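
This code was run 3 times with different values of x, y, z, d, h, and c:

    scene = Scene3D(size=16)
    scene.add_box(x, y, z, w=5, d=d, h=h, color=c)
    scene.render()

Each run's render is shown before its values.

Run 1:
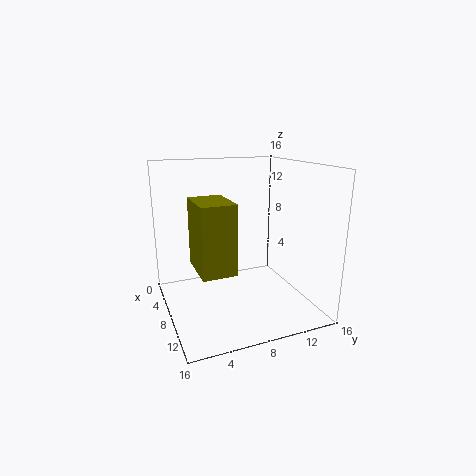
x = 8, y = 2.5, z = 6, d = 3.5, h = 7, c = 'olive'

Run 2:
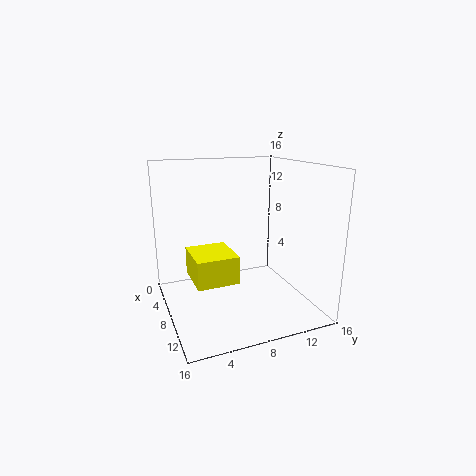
x = 6, y = 2.5, z = 4, d = 4.5, h = 3, c = 'yellow'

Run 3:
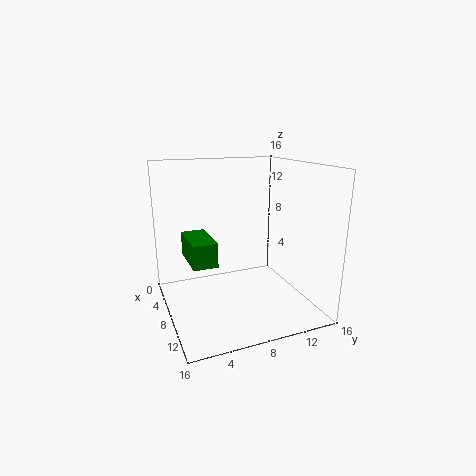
x = 6.5, y = 2, z = 6.5, d = 2.5, h = 2.5, c = 'green'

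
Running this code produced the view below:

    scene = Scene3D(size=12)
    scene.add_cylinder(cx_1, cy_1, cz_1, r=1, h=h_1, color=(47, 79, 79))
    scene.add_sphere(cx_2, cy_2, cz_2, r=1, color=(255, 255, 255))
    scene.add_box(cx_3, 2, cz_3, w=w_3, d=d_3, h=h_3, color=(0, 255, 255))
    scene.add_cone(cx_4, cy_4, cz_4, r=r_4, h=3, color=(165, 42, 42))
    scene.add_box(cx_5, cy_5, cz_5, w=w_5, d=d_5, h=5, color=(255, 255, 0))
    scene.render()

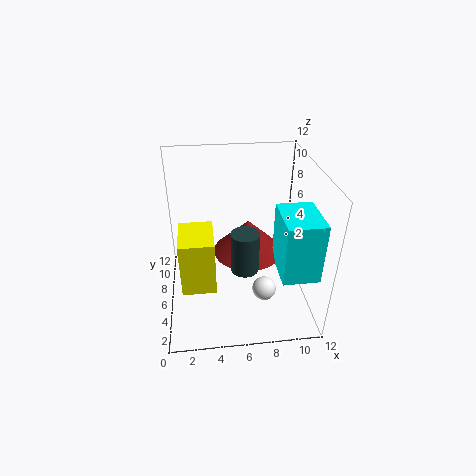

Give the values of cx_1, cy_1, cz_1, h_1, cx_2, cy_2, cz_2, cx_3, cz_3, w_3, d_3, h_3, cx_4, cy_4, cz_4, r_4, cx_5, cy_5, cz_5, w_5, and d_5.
cx_1 = 6; cy_1 = 2; cz_1 = 6; h_1 = 3; cx_2 = 8; cy_2 = 4; cz_2 = 2; cx_3 = 9; cz_3 = 4; w_3 = 3; d_3 = 4; h_3 = 5; cx_4 = 7; cy_4 = 7; cz_4 = 4; r_4 = 3; cx_5 = 1; cy_5 = 5; cz_5 = 1; w_5 = 3; d_5 = 4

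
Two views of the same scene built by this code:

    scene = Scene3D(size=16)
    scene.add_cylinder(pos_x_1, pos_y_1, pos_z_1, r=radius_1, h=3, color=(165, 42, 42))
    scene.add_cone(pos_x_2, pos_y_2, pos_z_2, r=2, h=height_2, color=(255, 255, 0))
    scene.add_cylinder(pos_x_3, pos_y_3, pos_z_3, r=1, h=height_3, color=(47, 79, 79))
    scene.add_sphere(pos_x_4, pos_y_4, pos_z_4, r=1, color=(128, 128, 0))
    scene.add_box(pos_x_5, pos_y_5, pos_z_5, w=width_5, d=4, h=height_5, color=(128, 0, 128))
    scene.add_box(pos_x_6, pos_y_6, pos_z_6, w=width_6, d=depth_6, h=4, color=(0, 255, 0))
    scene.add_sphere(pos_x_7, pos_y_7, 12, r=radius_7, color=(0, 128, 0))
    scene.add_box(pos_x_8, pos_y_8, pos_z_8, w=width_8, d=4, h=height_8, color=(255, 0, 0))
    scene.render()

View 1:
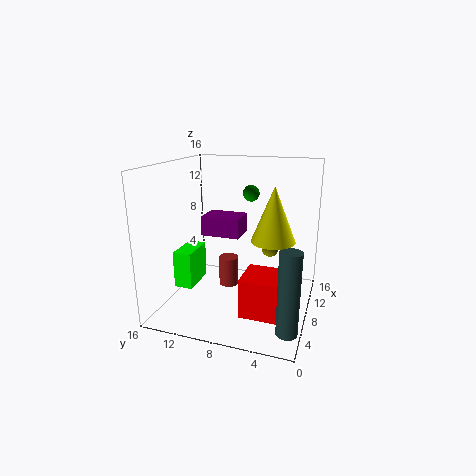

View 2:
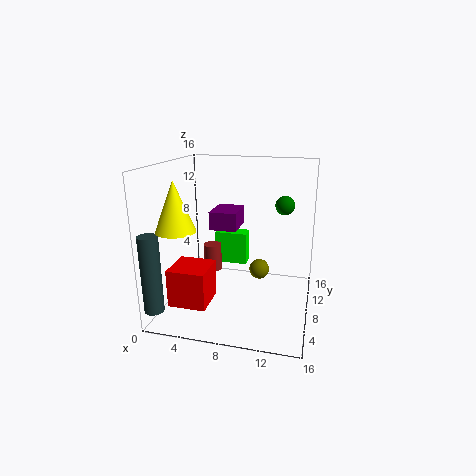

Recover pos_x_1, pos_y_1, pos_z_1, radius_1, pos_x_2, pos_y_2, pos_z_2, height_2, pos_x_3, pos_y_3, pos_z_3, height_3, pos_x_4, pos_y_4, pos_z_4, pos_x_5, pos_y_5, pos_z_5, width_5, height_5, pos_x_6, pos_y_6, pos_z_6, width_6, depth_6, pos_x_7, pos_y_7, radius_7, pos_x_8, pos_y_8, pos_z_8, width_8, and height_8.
pos_x_1 = 5; pos_y_1 = 8; pos_z_1 = 4; radius_1 = 1; pos_x_2 = 3; pos_y_2 = 3; pos_z_2 = 10; height_2 = 5; pos_x_3 = 1; pos_y_3 = 1; pos_z_3 = 2; height_3 = 8; pos_x_4 = 11; pos_y_4 = 5; pos_z_4 = 6; pos_x_5 = 5; pos_y_5 = 7; pos_z_5 = 9; width_5 = 3; height_5 = 2; pos_x_6 = 4; pos_y_6 = 12; pos_z_6 = 3; width_6 = 4; depth_6 = 2; pos_x_7 = 13; pos_y_7 = 8; radius_7 = 1; pos_x_8 = 2; pos_y_8 = 2; pos_z_8 = 2; width_8 = 4; height_8 = 4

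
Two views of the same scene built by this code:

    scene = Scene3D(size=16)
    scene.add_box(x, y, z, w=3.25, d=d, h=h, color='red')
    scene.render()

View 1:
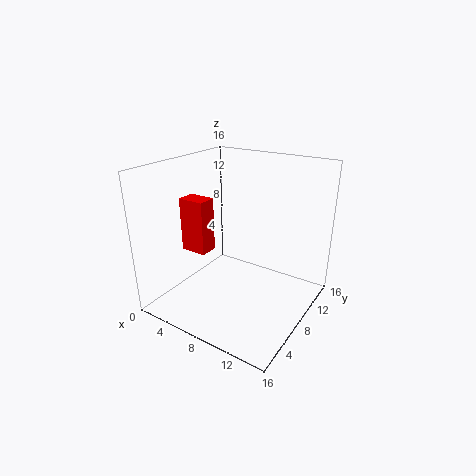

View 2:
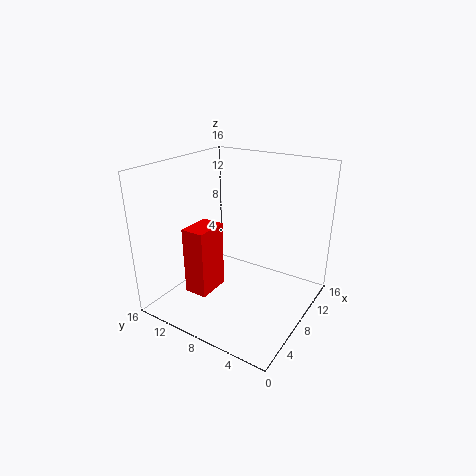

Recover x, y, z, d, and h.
x = 0.5; y = 7; z = 5; d = 2.25; h = 6.5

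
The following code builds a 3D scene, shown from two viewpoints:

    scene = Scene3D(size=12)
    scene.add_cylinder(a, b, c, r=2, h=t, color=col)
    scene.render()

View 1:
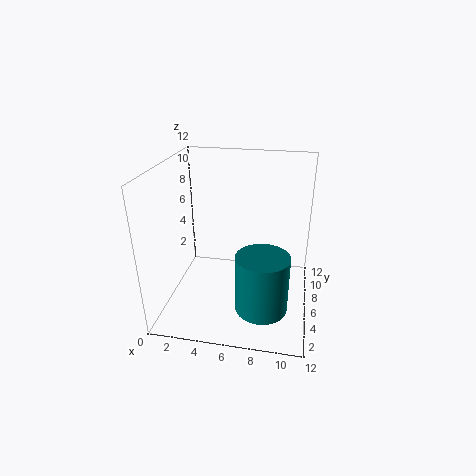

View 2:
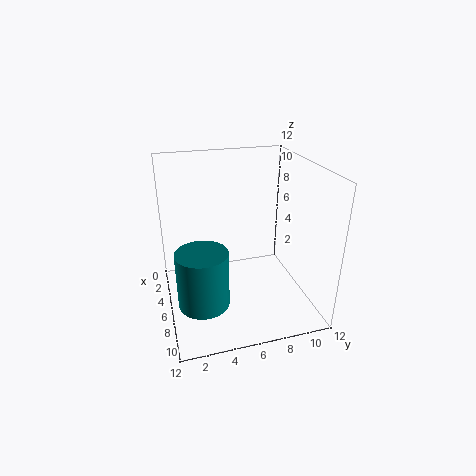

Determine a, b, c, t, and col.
a = 8.5; b = 2.5; c = 2; t = 4.5; col = 'teal'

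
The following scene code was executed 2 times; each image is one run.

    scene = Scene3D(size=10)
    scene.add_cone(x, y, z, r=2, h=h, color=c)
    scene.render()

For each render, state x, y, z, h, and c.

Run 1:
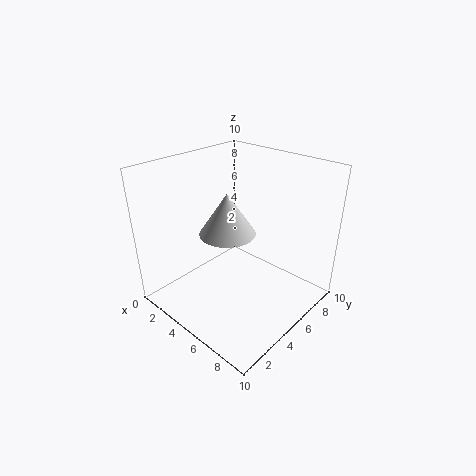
x = 4; y = 5; z = 5; h = 3; c = 'lightgray'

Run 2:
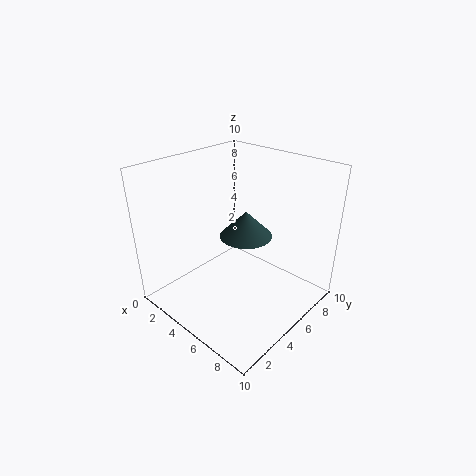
x = 4; y = 7; z = 4; h = 2; c = 'darkslategray'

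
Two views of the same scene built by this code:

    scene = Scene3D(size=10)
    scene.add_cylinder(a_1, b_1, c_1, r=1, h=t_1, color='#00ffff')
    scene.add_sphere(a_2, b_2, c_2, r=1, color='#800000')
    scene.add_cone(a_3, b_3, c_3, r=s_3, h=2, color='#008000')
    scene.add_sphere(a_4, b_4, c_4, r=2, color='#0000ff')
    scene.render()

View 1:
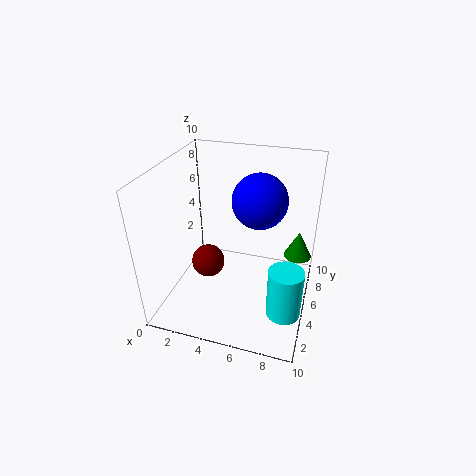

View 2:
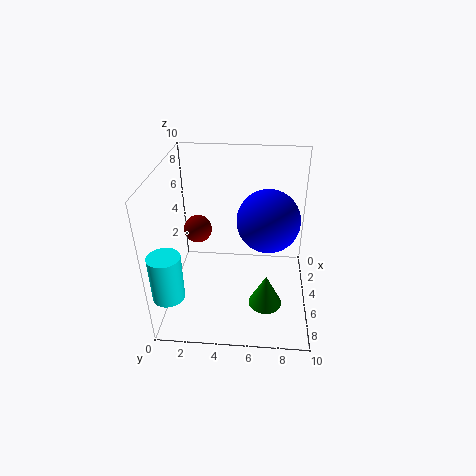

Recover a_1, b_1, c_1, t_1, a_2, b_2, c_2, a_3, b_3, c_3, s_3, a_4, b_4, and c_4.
a_1 = 9
b_1 = 1
c_1 = 3
t_1 = 3
a_2 = 4
b_2 = 2
c_2 = 5
a_3 = 9
b_3 = 7
c_3 = 3
s_3 = 1
a_4 = 6
b_4 = 7
c_4 = 7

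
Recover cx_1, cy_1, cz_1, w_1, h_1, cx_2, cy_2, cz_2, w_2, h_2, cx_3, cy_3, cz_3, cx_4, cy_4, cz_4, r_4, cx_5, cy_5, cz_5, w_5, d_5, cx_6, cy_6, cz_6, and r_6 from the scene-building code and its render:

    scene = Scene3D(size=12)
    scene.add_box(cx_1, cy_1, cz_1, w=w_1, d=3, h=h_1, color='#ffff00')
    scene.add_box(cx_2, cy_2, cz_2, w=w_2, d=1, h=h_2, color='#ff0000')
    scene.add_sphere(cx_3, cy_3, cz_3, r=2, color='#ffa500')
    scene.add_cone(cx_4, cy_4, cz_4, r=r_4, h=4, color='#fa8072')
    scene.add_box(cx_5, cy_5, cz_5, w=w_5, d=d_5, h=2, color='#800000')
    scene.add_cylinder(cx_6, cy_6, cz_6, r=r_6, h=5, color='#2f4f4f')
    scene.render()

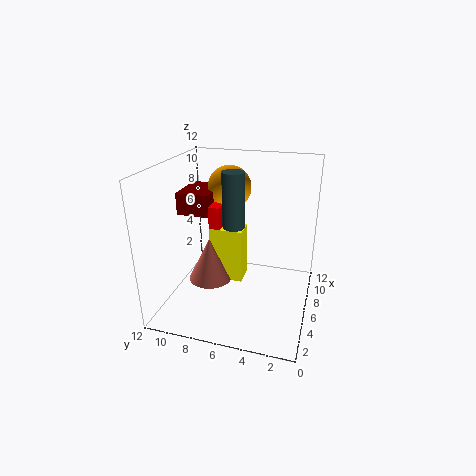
cx_1 = 7
cy_1 = 6
cz_1 = 1
w_1 = 2
h_1 = 5
cx_2 = 7
cy_2 = 8
cz_2 = 6
w_2 = 4
h_2 = 2
cx_3 = 10
cy_3 = 8
cz_3 = 9
cx_4 = 7
cy_4 = 9
cz_4 = 1
r_4 = 2
cx_5 = 7
cy_5 = 9
cz_5 = 7
w_5 = 4
d_5 = 3
cx_6 = 8
cy_6 = 7
cz_6 = 6
r_6 = 1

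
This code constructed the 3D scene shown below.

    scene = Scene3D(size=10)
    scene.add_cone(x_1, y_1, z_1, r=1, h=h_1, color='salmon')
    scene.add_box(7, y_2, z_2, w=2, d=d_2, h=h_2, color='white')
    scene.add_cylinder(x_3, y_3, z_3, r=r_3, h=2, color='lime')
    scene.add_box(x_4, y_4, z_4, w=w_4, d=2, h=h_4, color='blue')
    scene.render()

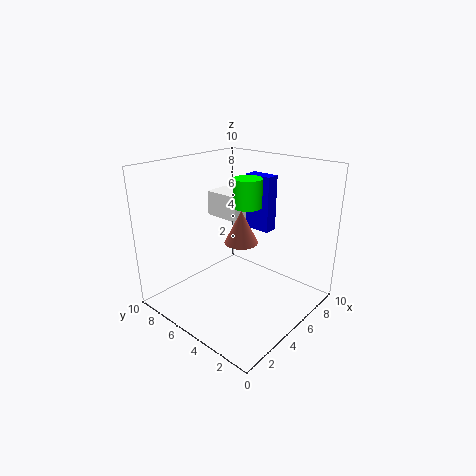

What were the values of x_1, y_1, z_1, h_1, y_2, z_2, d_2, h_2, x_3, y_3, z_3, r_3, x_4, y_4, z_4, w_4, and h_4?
x_1 = 3, y_1 = 3, z_1 = 6, h_1 = 2, y_2 = 7, z_2 = 5, d_2 = 3, h_2 = 2, x_3 = 6, y_3 = 5, z_3 = 7, r_3 = 1, x_4 = 7, y_4 = 4, z_4 = 5, w_4 = 1, h_4 = 4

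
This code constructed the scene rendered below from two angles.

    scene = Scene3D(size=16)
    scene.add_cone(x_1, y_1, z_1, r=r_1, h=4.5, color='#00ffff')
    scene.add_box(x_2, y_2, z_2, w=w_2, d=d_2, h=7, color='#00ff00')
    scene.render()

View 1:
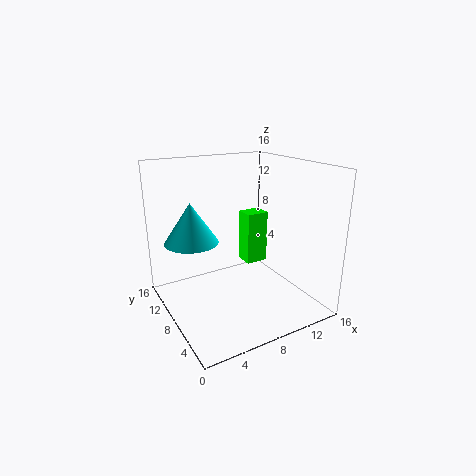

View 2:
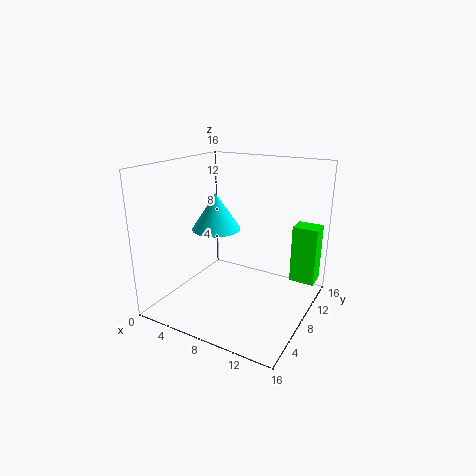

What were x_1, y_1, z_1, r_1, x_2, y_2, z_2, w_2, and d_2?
x_1 = 3.5; y_1 = 10.5; z_1 = 7.5; r_1 = 3; x_2 = 12.5; y_2 = 13; z_2 = 1.5; w_2 = 3; d_2 = 2.5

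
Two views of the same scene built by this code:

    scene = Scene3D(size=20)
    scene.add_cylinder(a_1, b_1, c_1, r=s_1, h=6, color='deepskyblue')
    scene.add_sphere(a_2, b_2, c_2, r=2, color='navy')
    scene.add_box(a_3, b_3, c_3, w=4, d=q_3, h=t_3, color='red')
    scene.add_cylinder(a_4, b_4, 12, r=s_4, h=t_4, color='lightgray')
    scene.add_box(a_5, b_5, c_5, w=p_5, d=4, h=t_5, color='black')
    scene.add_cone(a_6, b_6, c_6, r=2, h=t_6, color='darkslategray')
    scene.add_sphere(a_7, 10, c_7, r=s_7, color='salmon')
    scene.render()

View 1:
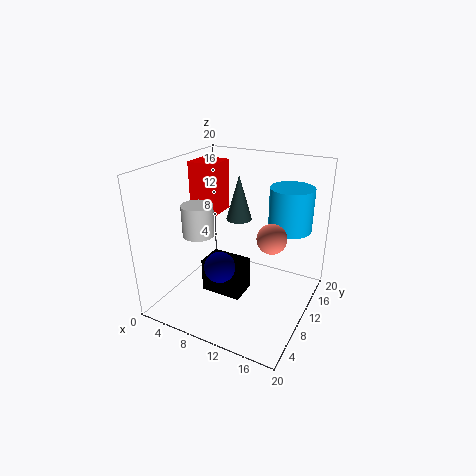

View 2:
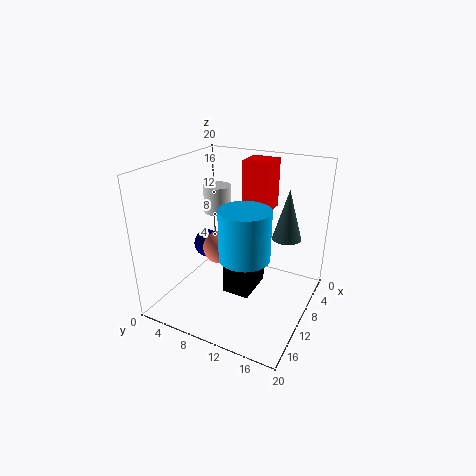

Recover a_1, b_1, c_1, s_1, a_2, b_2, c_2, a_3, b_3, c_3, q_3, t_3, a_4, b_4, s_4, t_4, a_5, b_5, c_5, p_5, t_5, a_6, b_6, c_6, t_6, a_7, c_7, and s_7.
a_1 = 16, b_1 = 14, c_1 = 11, s_1 = 3, a_2 = 10, b_2 = 5, c_2 = 8, a_3 = 3, b_3 = 9, c_3 = 13, q_3 = 4, t_3 = 7, a_4 = 7, b_4 = 5, s_4 = 2, t_4 = 4, a_5 = 5, b_5 = 8, c_5 = 1, p_5 = 6, t_5 = 5, a_6 = 7, b_6 = 16, c_6 = 10, t_6 = 7, a_7 = 15, c_7 = 11, s_7 = 2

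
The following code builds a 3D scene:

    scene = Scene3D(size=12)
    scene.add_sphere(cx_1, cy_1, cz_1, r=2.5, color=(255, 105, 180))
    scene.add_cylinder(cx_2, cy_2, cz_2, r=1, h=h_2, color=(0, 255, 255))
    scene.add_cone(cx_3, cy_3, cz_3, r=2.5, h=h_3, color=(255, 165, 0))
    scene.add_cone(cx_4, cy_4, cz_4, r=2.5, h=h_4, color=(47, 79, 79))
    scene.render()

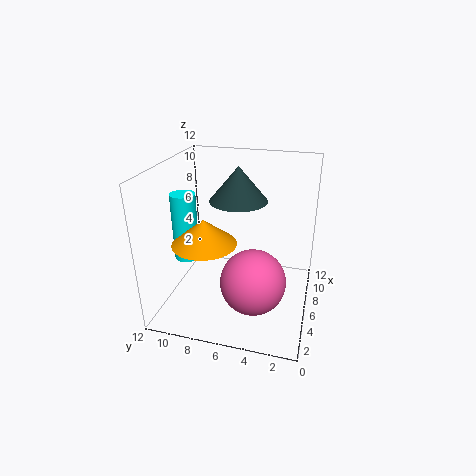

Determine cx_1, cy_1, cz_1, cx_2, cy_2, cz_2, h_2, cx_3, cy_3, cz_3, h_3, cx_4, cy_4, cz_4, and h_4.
cx_1 = 3; cy_1 = 4; cz_1 = 4; cx_2 = 4.5; cy_2 = 10; cz_2 = 4.5; h_2 = 5.5; cx_3 = 3.5; cy_3 = 8; cz_3 = 6.5; h_3 = 2; cx_4 = 8; cy_4 = 6.5; cz_4 = 8.5; h_4 = 3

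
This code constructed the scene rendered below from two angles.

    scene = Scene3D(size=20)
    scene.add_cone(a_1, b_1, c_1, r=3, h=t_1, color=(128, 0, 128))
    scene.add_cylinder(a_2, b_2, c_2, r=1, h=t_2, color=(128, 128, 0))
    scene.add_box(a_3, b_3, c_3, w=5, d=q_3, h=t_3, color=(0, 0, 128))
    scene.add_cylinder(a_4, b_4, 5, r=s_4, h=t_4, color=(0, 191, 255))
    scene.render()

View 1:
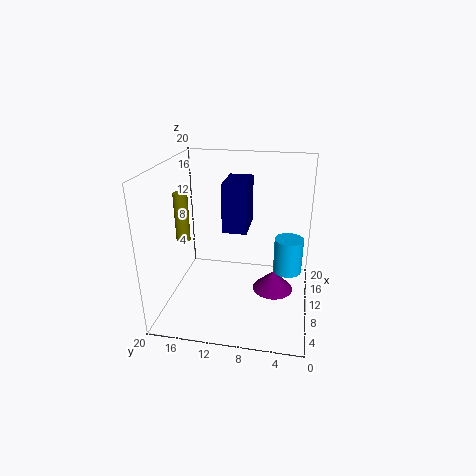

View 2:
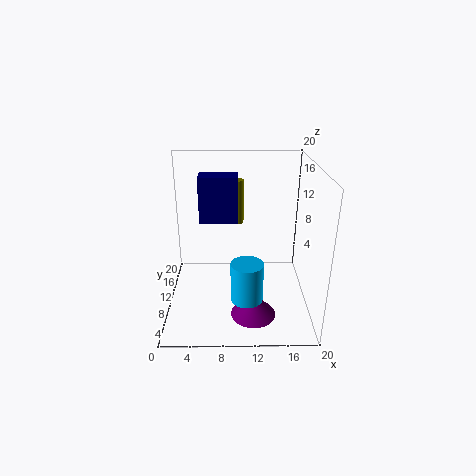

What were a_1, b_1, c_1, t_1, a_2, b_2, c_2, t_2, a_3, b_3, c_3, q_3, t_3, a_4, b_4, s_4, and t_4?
a_1 = 12, b_1 = 5, c_1 = 1, t_1 = 3, a_2 = 10, b_2 = 18, c_2 = 9, t_2 = 7, a_3 = 5, b_3 = 8, c_3 = 13, q_3 = 3, t_3 = 6, a_4 = 11, b_4 = 3, s_4 = 2, t_4 = 5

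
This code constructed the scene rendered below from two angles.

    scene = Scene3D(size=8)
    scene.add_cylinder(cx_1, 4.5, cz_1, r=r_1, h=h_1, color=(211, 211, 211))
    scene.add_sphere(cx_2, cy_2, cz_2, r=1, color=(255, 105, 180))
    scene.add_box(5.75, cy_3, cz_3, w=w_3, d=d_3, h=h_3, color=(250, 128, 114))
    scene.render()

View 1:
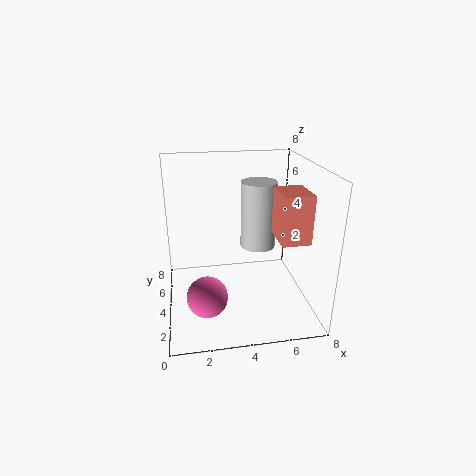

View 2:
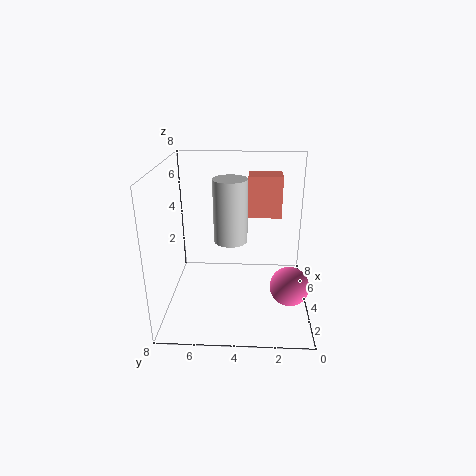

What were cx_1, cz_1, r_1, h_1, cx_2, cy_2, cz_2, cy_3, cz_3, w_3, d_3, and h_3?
cx_1 = 5.25, cz_1 = 3.25, r_1 = 1, h_1 = 3.75, cx_2 = 2, cy_2 = 1.25, cz_2 = 2.25, cy_3 = 1.5, cz_3 = 4.5, w_3 = 1.5, d_3 = 2, h_3 = 2.5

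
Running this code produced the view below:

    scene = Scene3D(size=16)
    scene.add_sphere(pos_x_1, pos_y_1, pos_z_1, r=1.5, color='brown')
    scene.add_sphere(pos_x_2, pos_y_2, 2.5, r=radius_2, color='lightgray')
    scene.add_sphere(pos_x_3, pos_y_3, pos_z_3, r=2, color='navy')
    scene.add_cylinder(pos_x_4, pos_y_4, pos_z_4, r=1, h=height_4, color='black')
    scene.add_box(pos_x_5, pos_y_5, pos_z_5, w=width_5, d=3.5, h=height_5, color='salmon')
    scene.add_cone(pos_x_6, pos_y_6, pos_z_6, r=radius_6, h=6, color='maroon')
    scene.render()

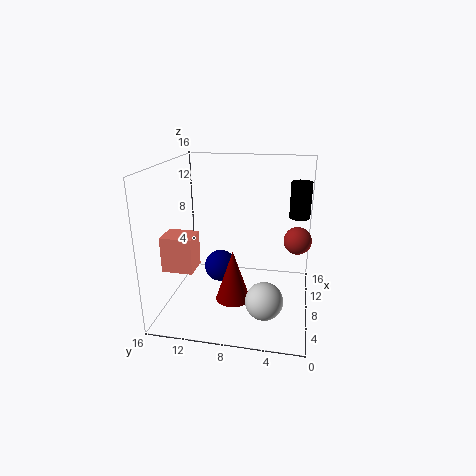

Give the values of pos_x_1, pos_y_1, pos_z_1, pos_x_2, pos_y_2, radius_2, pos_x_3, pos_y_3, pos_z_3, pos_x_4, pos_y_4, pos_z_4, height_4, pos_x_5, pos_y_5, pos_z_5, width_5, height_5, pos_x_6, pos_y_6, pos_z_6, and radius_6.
pos_x_1 = 8.5, pos_y_1 = 1.5, pos_z_1 = 8, pos_x_2 = 4.5, pos_y_2 = 4.5, radius_2 = 2, pos_x_3 = 11.5, pos_y_3 = 11, pos_z_3 = 2.5, pos_x_4 = 6, pos_y_4 = 1.5, pos_z_4 = 11.5, height_4 = 3.5, pos_x_5 = 5, pos_y_5 = 12.5, pos_z_5 = 4.5, width_5 = 3, height_5 = 4, pos_x_6 = 7.5, pos_y_6 = 8.5, pos_z_6 = 0.5, radius_6 = 2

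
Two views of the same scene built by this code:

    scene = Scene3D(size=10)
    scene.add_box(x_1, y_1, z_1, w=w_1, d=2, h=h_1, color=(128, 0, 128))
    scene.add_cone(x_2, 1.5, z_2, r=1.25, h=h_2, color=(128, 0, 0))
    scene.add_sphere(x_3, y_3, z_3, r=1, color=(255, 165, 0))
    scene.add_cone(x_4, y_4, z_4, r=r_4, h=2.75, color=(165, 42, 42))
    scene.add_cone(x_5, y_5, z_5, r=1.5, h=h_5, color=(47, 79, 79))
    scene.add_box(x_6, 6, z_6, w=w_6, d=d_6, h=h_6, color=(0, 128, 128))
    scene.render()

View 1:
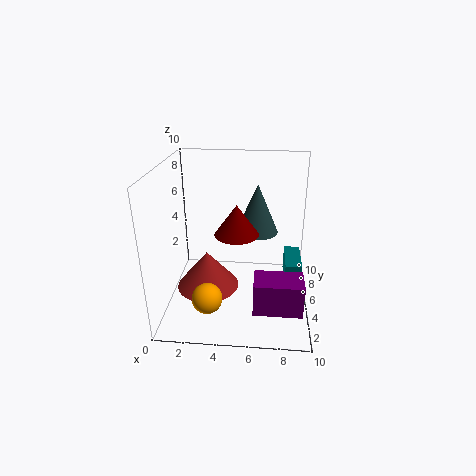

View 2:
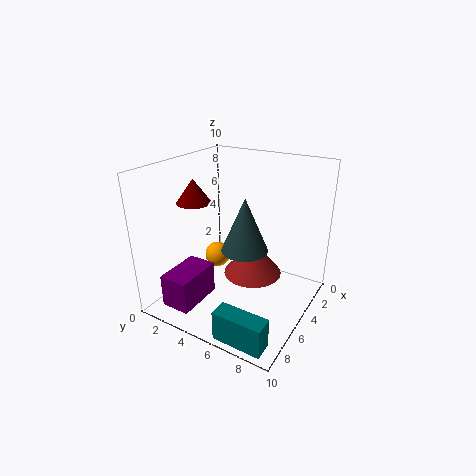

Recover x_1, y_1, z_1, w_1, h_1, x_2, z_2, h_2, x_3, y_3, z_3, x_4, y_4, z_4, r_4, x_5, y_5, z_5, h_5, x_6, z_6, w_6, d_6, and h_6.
x_1 = 6.25, y_1 = 1.75, z_1 = 1, w_1 = 3.25, h_1 = 2.25, x_2 = 5.25, z_2 = 7, h_2 = 1.75, x_3 = 3.25, y_3 = 2, z_3 = 2, x_4 = 2.75, y_4 = 5, z_4 = 1, r_4 = 2.25, x_5 = 6.25, y_5 = 6.25, z_5 = 5, h_5 = 3.5, x_6 = 8.5, z_6 = 0.25, w_6 = 1.25, d_6 = 3.25, h_6 = 2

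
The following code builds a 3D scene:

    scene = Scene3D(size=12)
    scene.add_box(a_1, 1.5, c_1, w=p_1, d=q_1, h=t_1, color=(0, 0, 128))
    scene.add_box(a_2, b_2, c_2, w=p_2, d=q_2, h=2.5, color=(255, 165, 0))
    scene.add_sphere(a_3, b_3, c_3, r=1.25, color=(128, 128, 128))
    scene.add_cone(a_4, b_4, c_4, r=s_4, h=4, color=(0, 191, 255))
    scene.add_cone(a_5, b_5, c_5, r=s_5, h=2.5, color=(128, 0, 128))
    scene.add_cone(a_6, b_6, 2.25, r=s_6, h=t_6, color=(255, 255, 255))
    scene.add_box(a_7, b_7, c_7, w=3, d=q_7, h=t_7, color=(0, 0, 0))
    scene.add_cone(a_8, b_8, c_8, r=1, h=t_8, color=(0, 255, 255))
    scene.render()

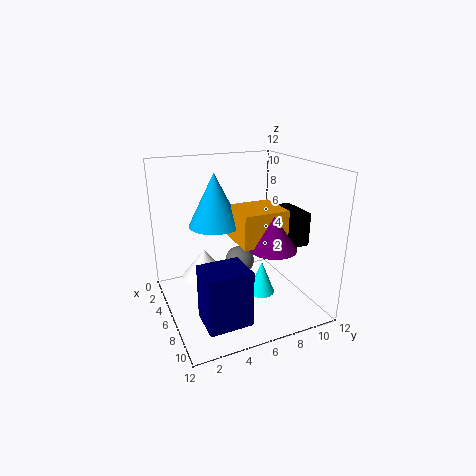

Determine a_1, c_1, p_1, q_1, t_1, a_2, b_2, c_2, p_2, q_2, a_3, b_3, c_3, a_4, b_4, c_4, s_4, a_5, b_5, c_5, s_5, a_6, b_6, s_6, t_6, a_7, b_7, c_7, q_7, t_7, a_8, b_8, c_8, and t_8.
a_1 = 8.75; c_1 = 1.5; p_1 = 2.75; q_1 = 3.25; t_1 = 4.25; a_2 = 6.75; b_2 = 4.75; c_2 = 6.75; p_2 = 3.25; q_2 = 3.5; a_3 = 5.25; b_3 = 6.5; c_3 = 3.5; a_4 = 6.75; b_4 = 3.75; c_4 = 7.75; s_4 = 2; a_5 = 10; b_5 = 7; c_5 = 6.5; s_5 = 1.75; a_6 = 4.5; b_6 = 3.5; s_6 = 2; t_6 = 2.5; a_7 = 7.5; b_7 = 8.25; c_7 = 6.5; q_7 = 1.5; t_7 = 2.5; a_8 = 9.75; b_8 = 6.25; c_8 = 3; t_8 = 2.5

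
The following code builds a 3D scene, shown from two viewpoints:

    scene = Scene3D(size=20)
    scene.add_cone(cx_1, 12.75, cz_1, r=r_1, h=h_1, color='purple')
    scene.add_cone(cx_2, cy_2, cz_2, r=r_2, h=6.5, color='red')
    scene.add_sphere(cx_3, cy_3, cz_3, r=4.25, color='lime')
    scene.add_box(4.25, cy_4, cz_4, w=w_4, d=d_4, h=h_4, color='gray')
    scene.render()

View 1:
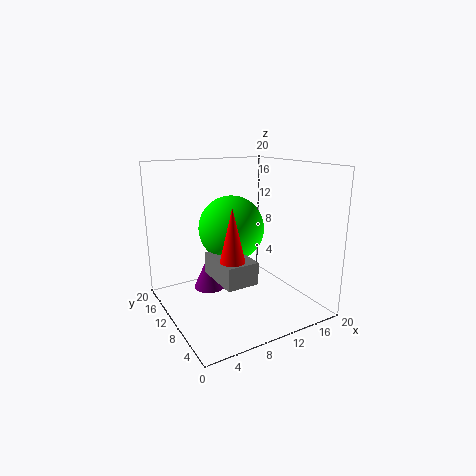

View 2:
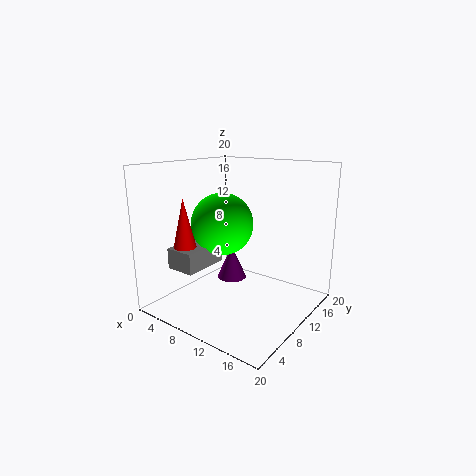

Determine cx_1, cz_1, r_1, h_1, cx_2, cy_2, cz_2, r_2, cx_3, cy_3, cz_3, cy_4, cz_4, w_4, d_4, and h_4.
cx_1 = 6.75
cz_1 = 2.25
r_1 = 2.25
h_1 = 5
cx_2 = 5.75
cy_2 = 4
cz_2 = 9.5
r_2 = 1.5
cx_3 = 8.25
cy_3 = 8.75
cz_3 = 12
cy_4 = 2.25
cz_4 = 6.75
w_4 = 4
d_4 = 6.25
h_4 = 2.75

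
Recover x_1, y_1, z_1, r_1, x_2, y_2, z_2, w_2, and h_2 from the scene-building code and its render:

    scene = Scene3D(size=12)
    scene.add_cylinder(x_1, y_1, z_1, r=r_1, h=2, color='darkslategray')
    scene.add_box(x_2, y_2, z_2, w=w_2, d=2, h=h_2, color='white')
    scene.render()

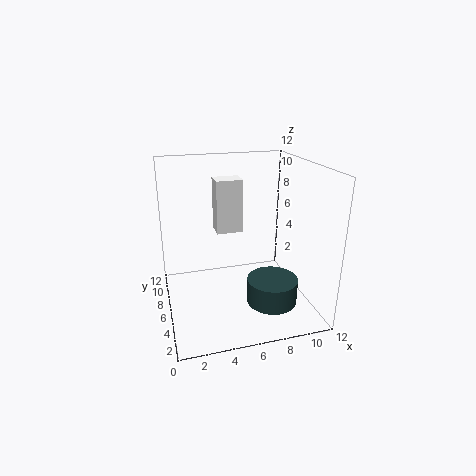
x_1 = 8
y_1 = 3
z_1 = 1.5
r_1 = 2
x_2 = 5
y_2 = 9.5
z_2 = 5
w_2 = 2.5
h_2 = 5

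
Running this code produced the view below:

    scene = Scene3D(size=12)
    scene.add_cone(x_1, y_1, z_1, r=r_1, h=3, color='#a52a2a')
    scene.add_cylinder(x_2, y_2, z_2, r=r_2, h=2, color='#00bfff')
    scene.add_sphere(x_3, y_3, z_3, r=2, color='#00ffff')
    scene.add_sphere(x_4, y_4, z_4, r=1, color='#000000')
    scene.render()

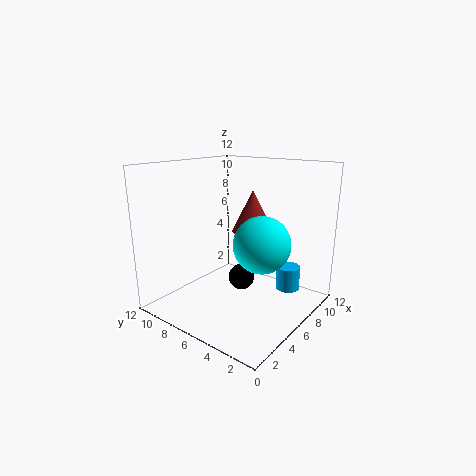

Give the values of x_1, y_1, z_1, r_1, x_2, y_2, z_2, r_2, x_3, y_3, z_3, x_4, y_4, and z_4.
x_1 = 4.5, y_1 = 3.5, z_1 = 7.5, r_1 = 1.5, x_2 = 8.5, y_2 = 2.5, z_2 = 1.5, r_2 = 1, x_3 = 3.5, y_3 = 2, z_3 = 7, x_4 = 4.5, y_4 = 4.5, z_4 = 3.5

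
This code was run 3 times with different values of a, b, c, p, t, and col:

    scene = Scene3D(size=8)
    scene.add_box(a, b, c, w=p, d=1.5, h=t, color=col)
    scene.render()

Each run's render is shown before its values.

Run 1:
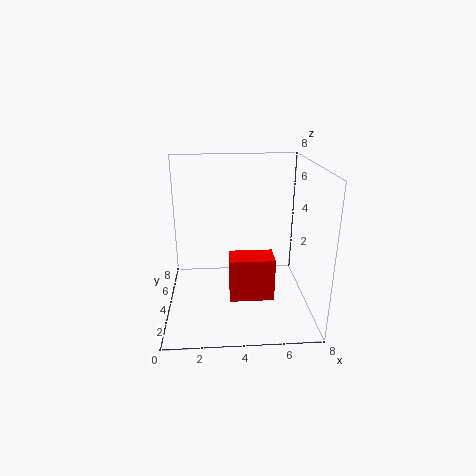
a = 3.5; b = 3; c = 0.5; p = 2.5; t = 2.5; col = 'red'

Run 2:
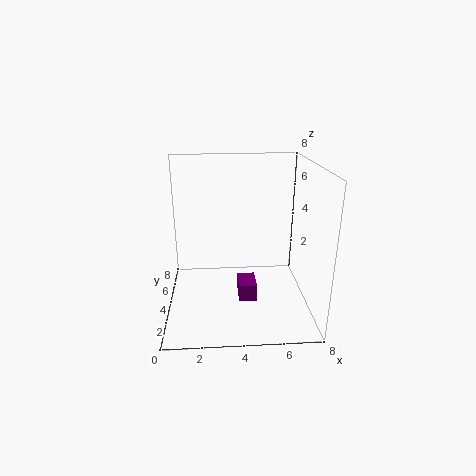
a = 4; b = 3; c = 0.5; p = 1; t = 1; col = 'purple'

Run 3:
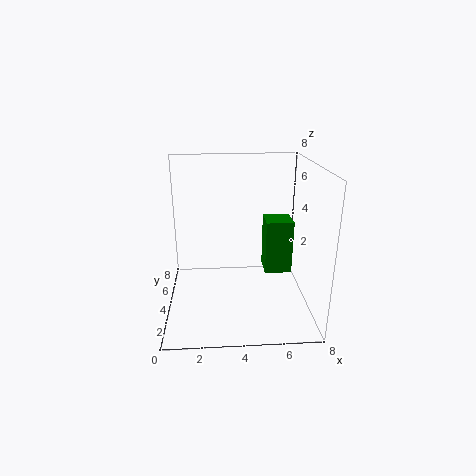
a = 5.5; b = 3.5; c = 2; p = 1.5; t = 3; col = 'green'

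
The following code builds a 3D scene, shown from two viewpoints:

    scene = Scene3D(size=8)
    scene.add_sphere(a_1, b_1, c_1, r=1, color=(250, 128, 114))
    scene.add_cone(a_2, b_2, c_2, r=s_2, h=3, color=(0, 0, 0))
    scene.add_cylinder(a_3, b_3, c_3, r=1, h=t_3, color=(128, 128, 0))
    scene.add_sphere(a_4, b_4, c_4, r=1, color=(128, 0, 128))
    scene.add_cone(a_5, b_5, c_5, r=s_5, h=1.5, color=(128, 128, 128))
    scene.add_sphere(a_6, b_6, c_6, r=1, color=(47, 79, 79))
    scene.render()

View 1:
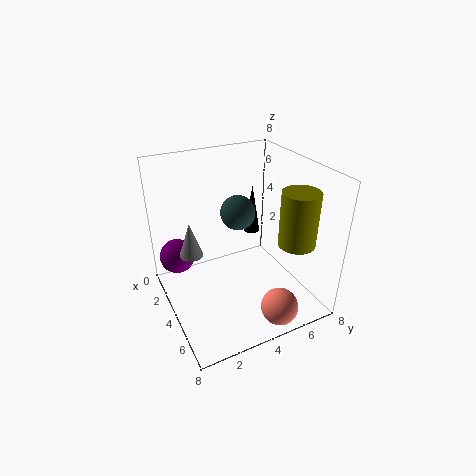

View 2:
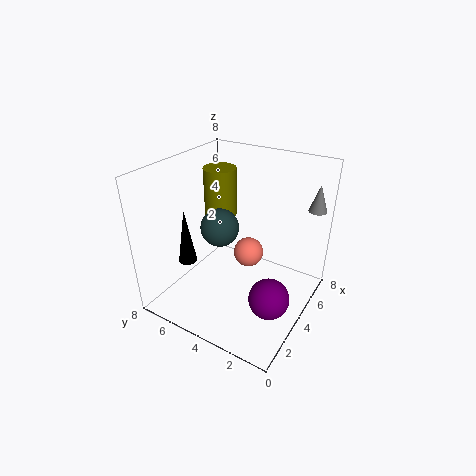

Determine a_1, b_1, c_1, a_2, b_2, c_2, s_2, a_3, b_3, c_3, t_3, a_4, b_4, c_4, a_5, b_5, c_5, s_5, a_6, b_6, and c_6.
a_1 = 7
b_1 = 5
c_1 = 1
a_2 = 2
b_2 = 6
c_2 = 3
s_2 = 0.5
a_3 = 6
b_3 = 6.5
c_3 = 4
t_3 = 3
a_4 = 2
b_4 = 1
c_4 = 2.5
a_5 = 6.5
b_5 = 0.5
c_5 = 5.5
s_5 = 0.5
a_6 = 3
b_6 = 4.5
c_6 = 5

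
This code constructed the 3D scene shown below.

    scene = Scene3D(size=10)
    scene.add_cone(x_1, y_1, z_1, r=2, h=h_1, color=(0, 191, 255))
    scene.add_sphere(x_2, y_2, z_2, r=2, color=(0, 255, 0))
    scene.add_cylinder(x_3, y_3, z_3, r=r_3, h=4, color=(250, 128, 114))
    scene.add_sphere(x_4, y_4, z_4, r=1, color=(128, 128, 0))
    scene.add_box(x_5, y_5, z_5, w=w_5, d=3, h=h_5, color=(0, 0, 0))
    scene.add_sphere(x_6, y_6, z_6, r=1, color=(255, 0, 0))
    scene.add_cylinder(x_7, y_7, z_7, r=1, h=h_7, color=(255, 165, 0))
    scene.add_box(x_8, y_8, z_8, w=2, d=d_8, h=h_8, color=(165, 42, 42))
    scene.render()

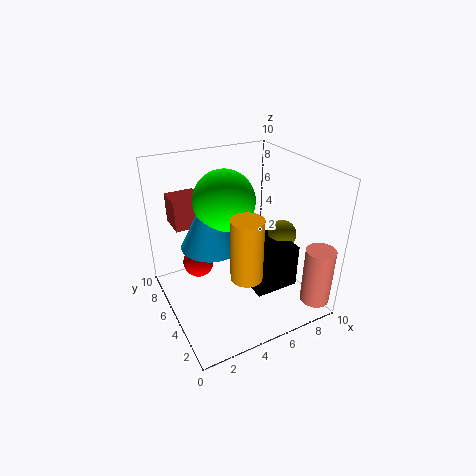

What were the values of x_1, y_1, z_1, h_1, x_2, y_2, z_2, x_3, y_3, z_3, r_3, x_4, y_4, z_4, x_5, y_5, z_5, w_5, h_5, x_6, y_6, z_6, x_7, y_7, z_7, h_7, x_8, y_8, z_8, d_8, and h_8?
x_1 = 3
y_1 = 5
z_1 = 5
h_1 = 4
x_2 = 4
y_2 = 5
z_2 = 8
x_3 = 9
y_3 = 1
z_3 = 1
r_3 = 1
x_4 = 8
y_4 = 4
z_4 = 5
x_5 = 5
y_5 = 2
z_5 = 2
w_5 = 3
h_5 = 3
x_6 = 2
y_6 = 5
z_6 = 4
x_7 = 4
y_7 = 2
z_7 = 4
h_7 = 4
x_8 = 1
y_8 = 6
z_8 = 6
d_8 = 2
h_8 = 2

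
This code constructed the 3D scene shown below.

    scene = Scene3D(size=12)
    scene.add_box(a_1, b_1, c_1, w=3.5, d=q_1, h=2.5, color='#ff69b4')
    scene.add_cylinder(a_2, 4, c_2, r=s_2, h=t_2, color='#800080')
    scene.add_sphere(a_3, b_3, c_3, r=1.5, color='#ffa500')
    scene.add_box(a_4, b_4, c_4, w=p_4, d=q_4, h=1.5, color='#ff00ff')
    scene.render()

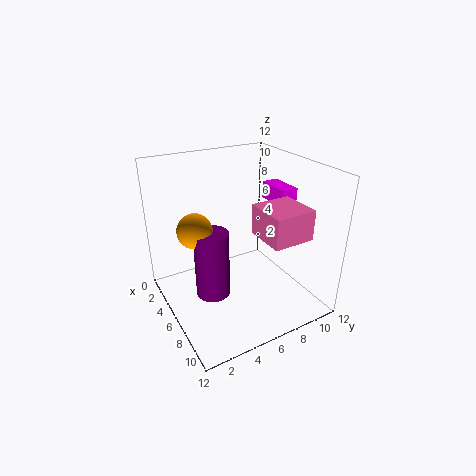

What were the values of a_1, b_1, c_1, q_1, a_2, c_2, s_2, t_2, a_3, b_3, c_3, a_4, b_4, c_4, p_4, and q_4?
a_1 = 6.5
b_1 = 7
c_1 = 6.5
q_1 = 3.5
a_2 = 5
c_2 = 0.5
s_2 = 1.5
t_2 = 6
a_3 = 4
b_3 = 3
c_3 = 6.5
a_4 = 3.5
b_4 = 10
c_4 = 8
p_4 = 3
q_4 = 1.5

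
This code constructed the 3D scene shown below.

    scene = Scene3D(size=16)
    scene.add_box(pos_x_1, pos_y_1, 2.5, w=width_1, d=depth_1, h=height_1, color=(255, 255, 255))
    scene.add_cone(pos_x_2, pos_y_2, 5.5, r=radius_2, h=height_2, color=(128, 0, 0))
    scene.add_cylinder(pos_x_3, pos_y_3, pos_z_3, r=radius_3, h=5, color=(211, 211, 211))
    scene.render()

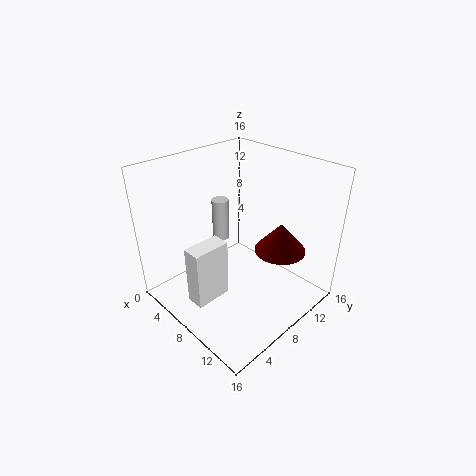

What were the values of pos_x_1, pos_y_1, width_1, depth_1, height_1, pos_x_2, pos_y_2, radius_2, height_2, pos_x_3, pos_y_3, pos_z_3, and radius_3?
pos_x_1 = 7
pos_y_1 = 1.5
width_1 = 2
depth_1 = 4
height_1 = 6.5
pos_x_2 = 10.5
pos_y_2 = 12.5
radius_2 = 3
height_2 = 3.5
pos_x_3 = 4
pos_y_3 = 9
pos_z_3 = 6
radius_3 = 1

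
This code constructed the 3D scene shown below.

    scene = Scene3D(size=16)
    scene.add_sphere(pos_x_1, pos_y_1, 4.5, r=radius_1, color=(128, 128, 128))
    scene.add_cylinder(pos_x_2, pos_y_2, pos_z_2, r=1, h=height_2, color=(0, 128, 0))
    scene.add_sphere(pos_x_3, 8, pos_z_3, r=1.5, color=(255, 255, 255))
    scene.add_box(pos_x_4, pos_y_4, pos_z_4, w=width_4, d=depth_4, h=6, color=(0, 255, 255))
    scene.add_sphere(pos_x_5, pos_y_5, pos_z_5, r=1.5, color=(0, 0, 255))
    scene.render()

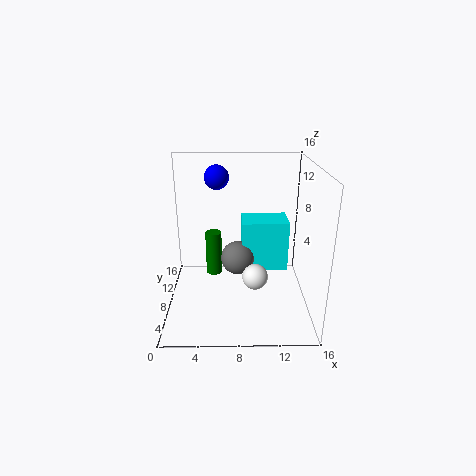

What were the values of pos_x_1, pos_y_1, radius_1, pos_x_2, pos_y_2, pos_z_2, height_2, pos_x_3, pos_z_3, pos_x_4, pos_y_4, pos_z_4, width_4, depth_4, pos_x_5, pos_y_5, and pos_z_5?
pos_x_1 = 8, pos_y_1 = 10, radius_1 = 2, pos_x_2 = 5, pos_y_2 = 12, pos_z_2 = 1.5, height_2 = 5.5, pos_x_3 = 10, pos_z_3 = 3, pos_x_4 = 8.5, pos_y_4 = 9.5, pos_z_4 = 3, width_4 = 5.5, depth_4 = 4, pos_x_5 = 5.5, pos_y_5 = 13.5, pos_z_5 = 13.5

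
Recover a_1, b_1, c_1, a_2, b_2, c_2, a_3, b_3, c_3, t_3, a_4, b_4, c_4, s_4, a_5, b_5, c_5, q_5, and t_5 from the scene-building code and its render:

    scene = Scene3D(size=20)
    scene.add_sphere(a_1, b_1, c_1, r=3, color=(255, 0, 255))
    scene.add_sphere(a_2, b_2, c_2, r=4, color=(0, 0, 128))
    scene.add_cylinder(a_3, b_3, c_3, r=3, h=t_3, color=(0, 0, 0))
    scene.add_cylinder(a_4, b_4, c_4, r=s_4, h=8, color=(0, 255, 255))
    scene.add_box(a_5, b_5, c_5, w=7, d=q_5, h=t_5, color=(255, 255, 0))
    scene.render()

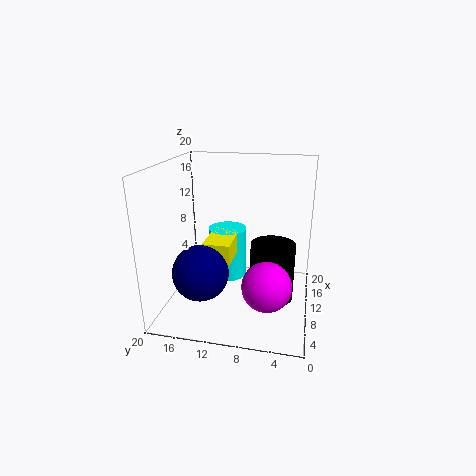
a_1 = 3, b_1 = 5, c_1 = 7, a_2 = 8, b_2 = 15, c_2 = 5, a_3 = 9, b_3 = 5, c_3 = 2, t_3 = 8, a_4 = 16, b_4 = 13, c_4 = 1, s_4 = 3, a_5 = 9, b_5 = 11, c_5 = 6, q_5 = 4, t_5 = 3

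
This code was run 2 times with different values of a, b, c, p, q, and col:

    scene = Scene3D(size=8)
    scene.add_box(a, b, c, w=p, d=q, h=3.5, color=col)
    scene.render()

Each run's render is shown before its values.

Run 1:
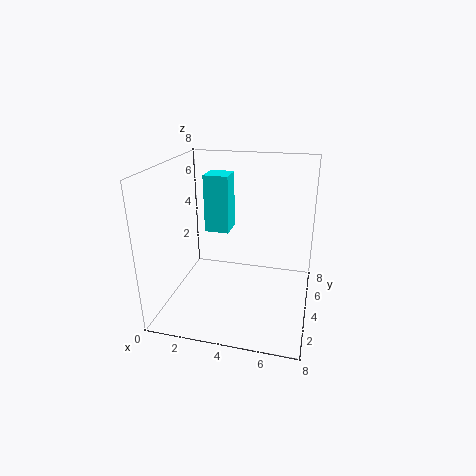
a = 1.5; b = 5.5; c = 3.5; p = 1.5; q = 1.5; col = 'cyan'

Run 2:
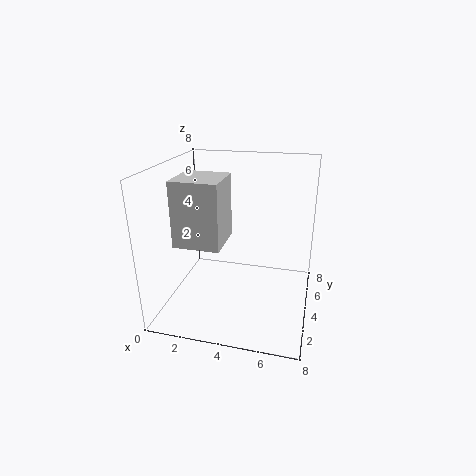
a = 1; b = 2; c = 4; p = 2.5; q = 2.5; col = 'lightgray'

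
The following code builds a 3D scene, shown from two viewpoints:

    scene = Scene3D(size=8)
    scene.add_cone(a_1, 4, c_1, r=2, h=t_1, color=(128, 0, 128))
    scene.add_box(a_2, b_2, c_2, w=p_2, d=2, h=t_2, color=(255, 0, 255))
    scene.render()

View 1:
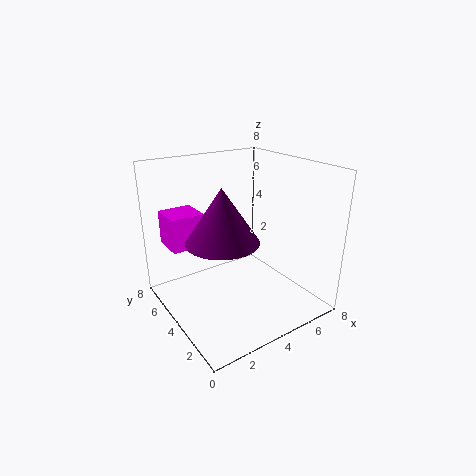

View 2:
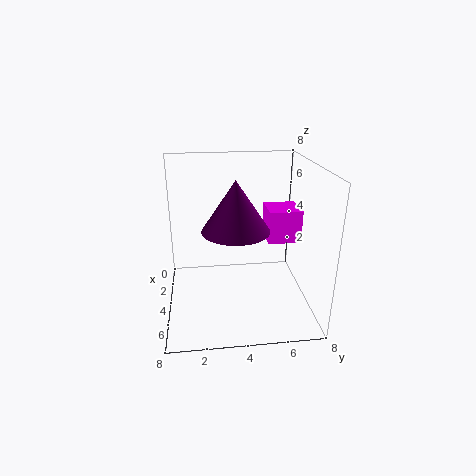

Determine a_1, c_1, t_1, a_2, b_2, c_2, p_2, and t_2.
a_1 = 3, c_1 = 4, t_1 = 3, a_2 = 1, b_2 = 6, c_2 = 3, p_2 = 2, t_2 = 2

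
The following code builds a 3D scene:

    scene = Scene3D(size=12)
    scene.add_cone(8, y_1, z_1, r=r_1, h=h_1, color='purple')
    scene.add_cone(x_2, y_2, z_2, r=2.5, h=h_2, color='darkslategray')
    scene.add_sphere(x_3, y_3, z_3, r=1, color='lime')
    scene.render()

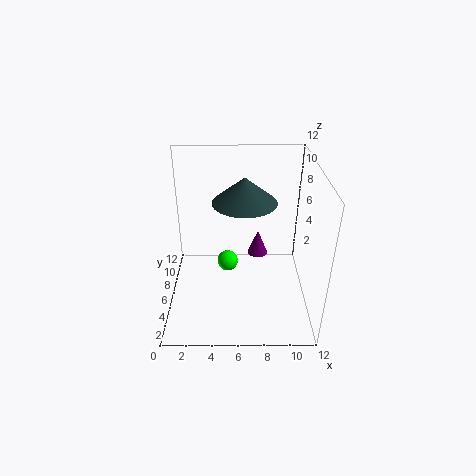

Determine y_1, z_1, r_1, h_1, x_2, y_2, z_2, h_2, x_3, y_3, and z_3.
y_1 = 10.5; z_1 = 1.5; r_1 = 1; h_1 = 2.5; x_2 = 6.5; y_2 = 5.5; z_2 = 9.5; h_2 = 2; x_3 = 5; y_3 = 9; z_3 = 1.5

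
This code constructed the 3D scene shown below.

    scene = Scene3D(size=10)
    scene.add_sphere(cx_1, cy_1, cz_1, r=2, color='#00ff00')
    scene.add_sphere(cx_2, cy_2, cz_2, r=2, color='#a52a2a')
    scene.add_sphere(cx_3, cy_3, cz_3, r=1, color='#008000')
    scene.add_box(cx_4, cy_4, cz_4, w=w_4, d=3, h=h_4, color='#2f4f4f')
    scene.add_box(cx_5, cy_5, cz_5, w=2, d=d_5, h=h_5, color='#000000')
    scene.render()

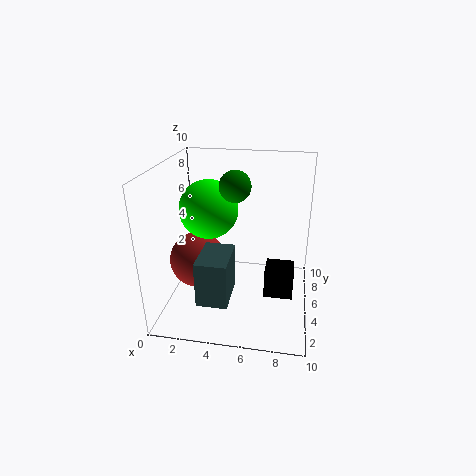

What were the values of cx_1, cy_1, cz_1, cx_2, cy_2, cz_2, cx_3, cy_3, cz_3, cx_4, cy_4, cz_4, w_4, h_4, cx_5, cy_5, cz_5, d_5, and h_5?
cx_1 = 3, cy_1 = 5, cz_1 = 7, cx_2 = 2, cy_2 = 5, cz_2 = 3, cx_3 = 5, cy_3 = 4, cz_3 = 9, cx_4 = 3, cy_4 = 1, cz_4 = 2, w_4 = 2, h_4 = 3, cx_5 = 7, cy_5 = 4, cz_5 = 1, d_5 = 2, h_5 = 2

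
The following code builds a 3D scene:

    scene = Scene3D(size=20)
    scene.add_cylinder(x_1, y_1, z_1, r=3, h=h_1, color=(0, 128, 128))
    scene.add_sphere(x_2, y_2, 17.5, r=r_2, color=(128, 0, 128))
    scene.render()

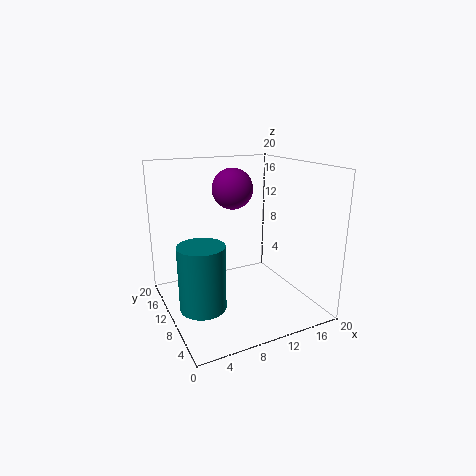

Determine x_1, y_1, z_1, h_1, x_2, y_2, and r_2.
x_1 = 3.5, y_1 = 7, z_1 = 2.5, h_1 = 8.5, x_2 = 8, y_2 = 7.5, r_2 = 2.5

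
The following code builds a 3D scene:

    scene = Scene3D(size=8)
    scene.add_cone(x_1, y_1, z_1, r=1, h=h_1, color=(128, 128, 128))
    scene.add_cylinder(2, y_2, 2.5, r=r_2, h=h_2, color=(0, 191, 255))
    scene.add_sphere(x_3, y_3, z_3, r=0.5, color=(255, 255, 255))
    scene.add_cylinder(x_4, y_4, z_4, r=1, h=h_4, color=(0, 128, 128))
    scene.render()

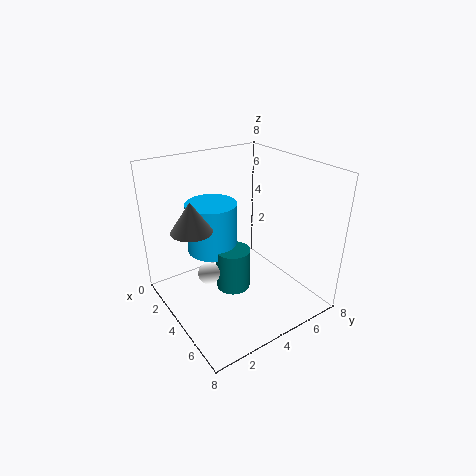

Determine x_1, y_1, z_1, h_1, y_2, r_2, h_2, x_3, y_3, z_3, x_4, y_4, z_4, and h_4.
x_1 = 4.5; y_1 = 1; z_1 = 5.5; h_1 = 1.5; y_2 = 3.5; r_2 = 1.5; h_2 = 3; x_3 = 6; y_3 = 1; z_3 = 4; x_4 = 3.5; y_4 = 4; z_4 = 0.5; h_4 = 2.5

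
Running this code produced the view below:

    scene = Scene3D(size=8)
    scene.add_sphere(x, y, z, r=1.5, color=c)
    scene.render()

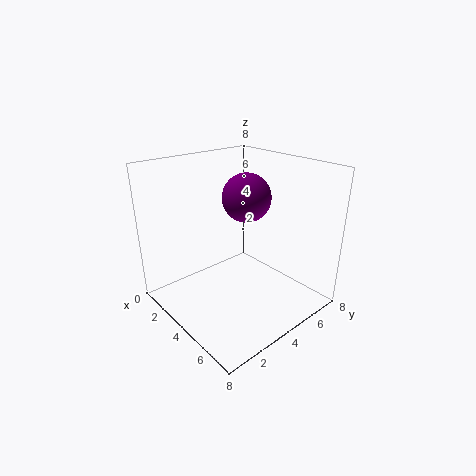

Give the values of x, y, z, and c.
x = 2.5
y = 6
z = 5.5
c = 'purple'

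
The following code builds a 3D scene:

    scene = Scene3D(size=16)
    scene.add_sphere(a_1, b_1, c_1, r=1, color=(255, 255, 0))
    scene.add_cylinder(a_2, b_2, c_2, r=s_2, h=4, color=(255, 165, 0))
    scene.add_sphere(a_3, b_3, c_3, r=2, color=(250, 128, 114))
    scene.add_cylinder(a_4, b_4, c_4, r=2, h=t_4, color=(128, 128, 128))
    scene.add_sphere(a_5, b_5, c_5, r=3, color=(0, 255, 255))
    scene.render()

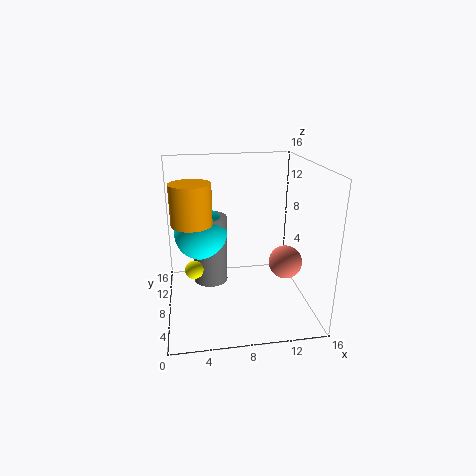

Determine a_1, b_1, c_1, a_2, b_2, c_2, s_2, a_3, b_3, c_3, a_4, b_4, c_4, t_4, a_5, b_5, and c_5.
a_1 = 3, b_1 = 7, c_1 = 5, a_2 = 3, b_2 = 5, c_2 = 11, s_2 = 2, a_3 = 14, b_3 = 9, c_3 = 4, a_4 = 5, b_4 = 10, c_4 = 2, t_4 = 8, a_5 = 4, b_5 = 10, c_5 = 8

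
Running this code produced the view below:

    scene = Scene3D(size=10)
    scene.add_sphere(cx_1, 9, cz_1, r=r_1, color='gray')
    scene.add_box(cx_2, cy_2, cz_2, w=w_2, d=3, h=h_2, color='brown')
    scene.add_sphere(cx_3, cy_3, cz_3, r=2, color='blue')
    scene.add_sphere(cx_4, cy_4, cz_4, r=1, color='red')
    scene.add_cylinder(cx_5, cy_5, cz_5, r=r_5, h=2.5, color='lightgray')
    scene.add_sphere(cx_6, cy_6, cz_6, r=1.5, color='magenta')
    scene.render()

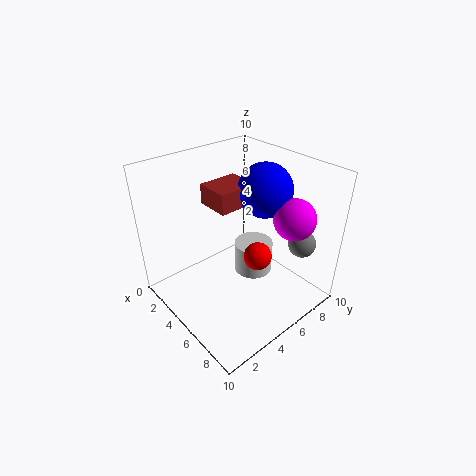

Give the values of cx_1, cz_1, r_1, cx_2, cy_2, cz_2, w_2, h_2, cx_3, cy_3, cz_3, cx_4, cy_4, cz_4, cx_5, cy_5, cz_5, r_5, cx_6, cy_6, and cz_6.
cx_1 = 7.5
cz_1 = 4
r_1 = 1
cx_2 = 1.5
cy_2 = 4.5
cz_2 = 6.5
w_2 = 2.5
h_2 = 1.5
cx_3 = 4.5
cy_3 = 8
cz_3 = 7.5
cx_4 = 6
cy_4 = 6
cz_4 = 3.5
cx_5 = 4
cy_5 = 7.5
cz_5 = 0.5
r_5 = 1.5
cx_6 = 7
cy_6 = 8.5
cz_6 = 6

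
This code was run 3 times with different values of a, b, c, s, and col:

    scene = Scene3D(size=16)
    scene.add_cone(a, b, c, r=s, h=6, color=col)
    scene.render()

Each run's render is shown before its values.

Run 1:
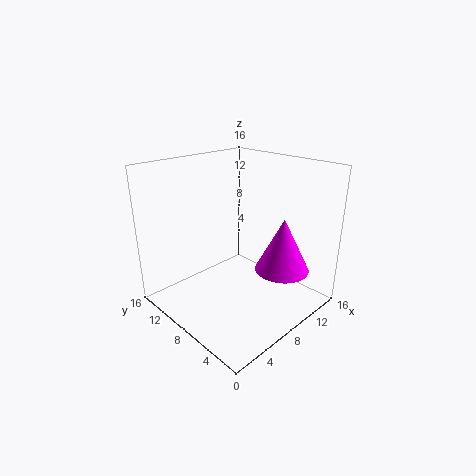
a = 11; b = 4; c = 4.5; s = 3; col = 'magenta'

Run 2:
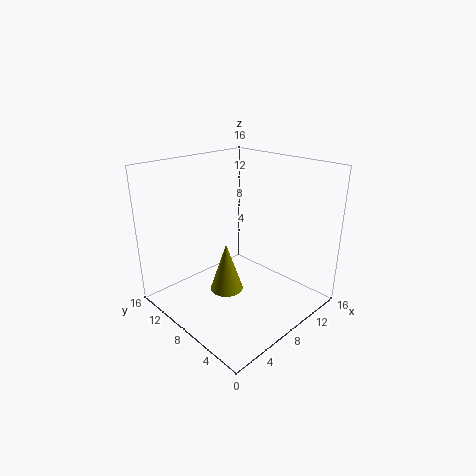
a = 8; b = 10; c = 0.5; s = 2; col = 'olive'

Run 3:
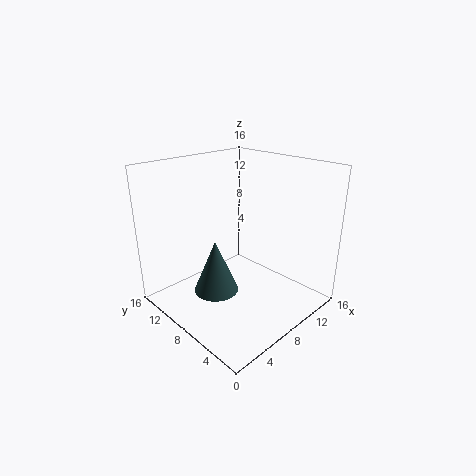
a = 5.5; b = 9; c = 2; s = 2.5; col = 'darkslategray'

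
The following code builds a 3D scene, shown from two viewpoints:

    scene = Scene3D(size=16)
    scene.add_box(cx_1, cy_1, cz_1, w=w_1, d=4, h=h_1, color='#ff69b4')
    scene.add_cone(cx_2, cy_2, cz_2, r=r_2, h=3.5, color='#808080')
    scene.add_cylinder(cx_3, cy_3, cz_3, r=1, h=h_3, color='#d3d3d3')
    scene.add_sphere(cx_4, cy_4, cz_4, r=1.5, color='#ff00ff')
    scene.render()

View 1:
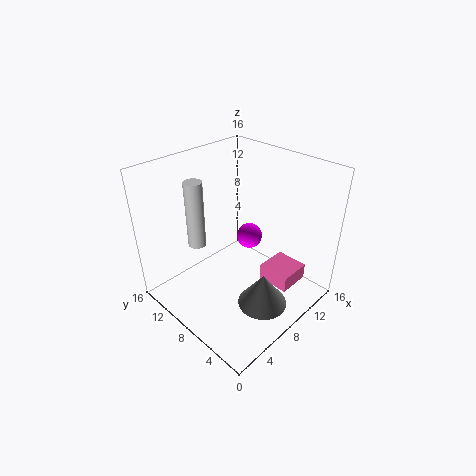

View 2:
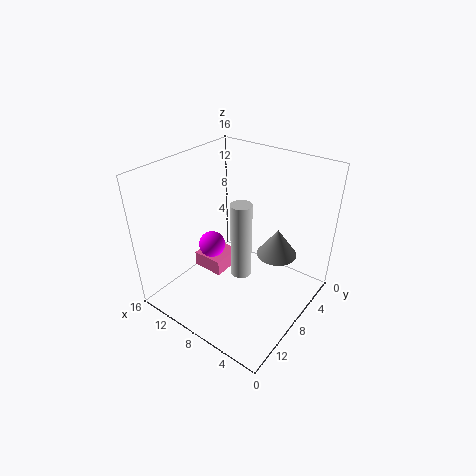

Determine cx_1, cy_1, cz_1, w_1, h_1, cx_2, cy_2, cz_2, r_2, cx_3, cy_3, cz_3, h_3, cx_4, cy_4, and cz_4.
cx_1 = 11.5, cy_1 = 3.5, cz_1 = 0.5, w_1 = 4, h_1 = 2, cx_2 = 6, cy_2 = 2.5, cz_2 = 3.5, r_2 = 2.5, cx_3 = 5, cy_3 = 11.5, cz_3 = 7, h_3 = 7.5, cx_4 = 11, cy_4 = 9, cz_4 = 6.5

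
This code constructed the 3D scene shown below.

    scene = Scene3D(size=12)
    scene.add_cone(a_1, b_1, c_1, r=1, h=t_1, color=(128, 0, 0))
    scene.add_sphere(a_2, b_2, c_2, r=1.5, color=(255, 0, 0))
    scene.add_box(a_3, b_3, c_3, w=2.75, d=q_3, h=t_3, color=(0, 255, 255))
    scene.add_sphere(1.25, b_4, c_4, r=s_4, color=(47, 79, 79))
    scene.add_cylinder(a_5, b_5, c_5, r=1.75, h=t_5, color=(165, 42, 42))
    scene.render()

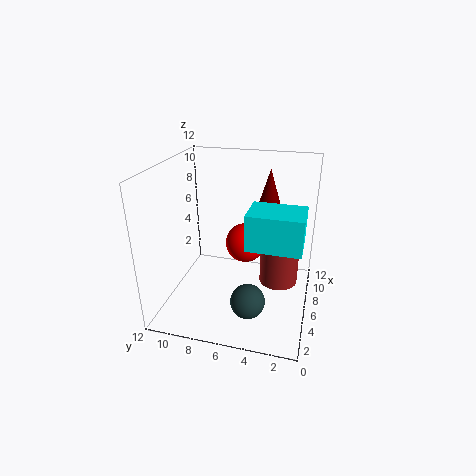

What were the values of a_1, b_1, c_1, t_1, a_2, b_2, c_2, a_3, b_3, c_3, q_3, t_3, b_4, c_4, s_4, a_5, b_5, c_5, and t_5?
a_1 = 6
b_1 = 3.5
c_1 = 8.75
t_1 = 3.25
a_2 = 4.5
b_2 = 5
c_2 = 6.5
a_3 = 1
b_3 = 0.5
c_3 = 7.75
q_3 = 3.75
t_3 = 2.5
b_4 = 4
c_4 = 3.5
s_4 = 1.25
a_5 = 8.5
b_5 = 2.75
c_5 = 0.75
t_5 = 4.75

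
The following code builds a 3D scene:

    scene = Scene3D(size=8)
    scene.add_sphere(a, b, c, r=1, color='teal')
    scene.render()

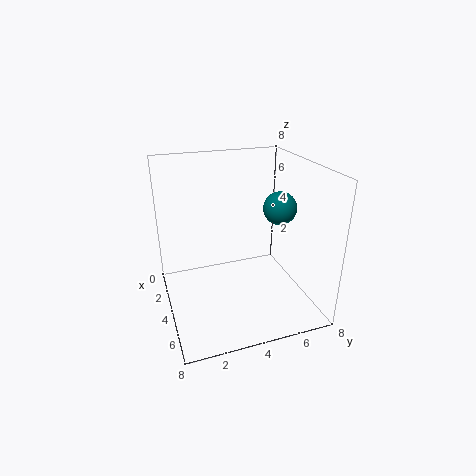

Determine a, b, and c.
a = 3; b = 7; c = 5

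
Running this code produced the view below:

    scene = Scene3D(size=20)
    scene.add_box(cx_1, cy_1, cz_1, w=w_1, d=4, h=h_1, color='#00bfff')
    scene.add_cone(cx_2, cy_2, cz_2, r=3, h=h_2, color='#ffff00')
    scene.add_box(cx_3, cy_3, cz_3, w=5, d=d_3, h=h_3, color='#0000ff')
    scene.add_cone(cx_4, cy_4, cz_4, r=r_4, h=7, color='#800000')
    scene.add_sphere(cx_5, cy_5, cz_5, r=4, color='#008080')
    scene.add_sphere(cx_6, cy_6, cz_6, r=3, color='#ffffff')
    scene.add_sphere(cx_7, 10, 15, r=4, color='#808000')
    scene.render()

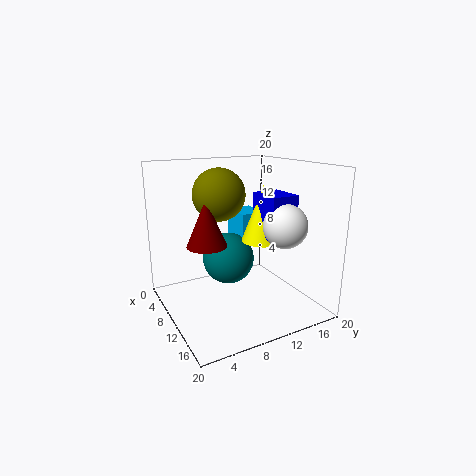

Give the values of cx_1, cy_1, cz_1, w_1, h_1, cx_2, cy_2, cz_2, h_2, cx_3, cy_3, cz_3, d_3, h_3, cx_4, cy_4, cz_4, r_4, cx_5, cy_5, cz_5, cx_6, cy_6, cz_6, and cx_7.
cx_1 = 1, cy_1 = 13, cz_1 = 7, w_1 = 5, h_1 = 5, cx_2 = 10, cy_2 = 14, cz_2 = 9, h_2 = 8, cx_3 = 9, cy_3 = 13, cz_3 = 10, d_3 = 4, h_3 = 6, cx_4 = 6, cy_4 = 7, cz_4 = 8, r_4 = 3, cx_5 = 5, cy_5 = 11, cz_5 = 5, cx_6 = 14, cy_6 = 15, cz_6 = 12, cx_7 = 4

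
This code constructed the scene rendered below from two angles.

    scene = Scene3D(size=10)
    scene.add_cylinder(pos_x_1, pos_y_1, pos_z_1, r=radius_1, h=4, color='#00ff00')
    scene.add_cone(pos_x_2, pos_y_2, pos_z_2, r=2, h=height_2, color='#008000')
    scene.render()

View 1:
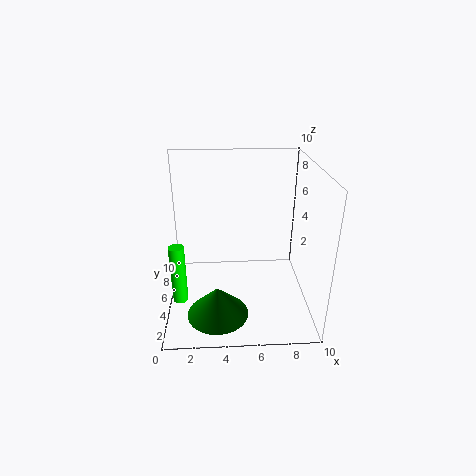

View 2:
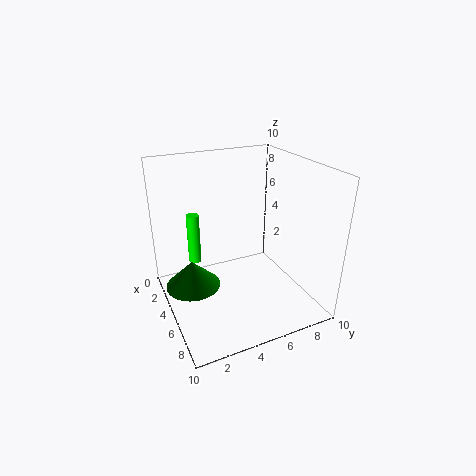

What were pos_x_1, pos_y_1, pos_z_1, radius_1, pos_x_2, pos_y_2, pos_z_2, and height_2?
pos_x_1 = 1; pos_y_1 = 3; pos_z_1 = 1.5; radius_1 = 0.5; pos_x_2 = 3.5; pos_y_2 = 2; pos_z_2 = 1; height_2 = 2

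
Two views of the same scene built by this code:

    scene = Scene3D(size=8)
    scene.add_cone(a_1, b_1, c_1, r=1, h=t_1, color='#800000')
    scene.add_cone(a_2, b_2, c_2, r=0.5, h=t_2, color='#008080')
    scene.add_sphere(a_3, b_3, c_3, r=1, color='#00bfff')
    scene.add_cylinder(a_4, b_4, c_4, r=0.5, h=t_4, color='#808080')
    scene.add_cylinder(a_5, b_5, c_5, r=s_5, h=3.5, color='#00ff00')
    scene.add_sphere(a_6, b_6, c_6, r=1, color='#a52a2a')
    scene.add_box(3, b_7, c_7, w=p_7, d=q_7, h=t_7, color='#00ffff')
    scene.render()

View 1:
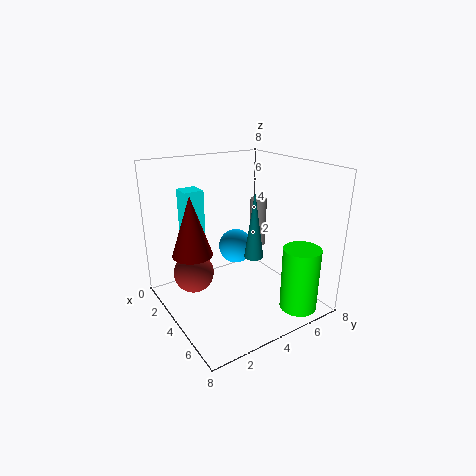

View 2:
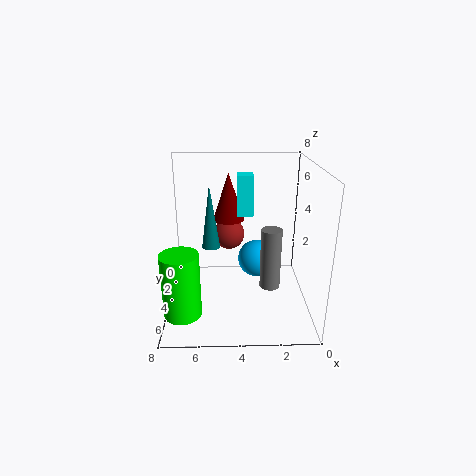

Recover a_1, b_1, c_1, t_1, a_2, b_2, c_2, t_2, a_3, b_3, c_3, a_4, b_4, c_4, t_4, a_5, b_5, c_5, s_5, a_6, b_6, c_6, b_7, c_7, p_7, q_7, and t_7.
a_1 = 4.5, b_1 = 1, c_1 = 4, t_1 = 3, a_2 = 5.5, b_2 = 4, c_2 = 3.5, t_2 = 3.5, a_3 = 3, b_3 = 4.5, c_3 = 3, a_4 = 2.5, b_4 = 6.5, c_4 = 2.5, t_4 = 3, a_5 = 7, b_5 = 6, c_5 = 0.5, s_5 = 1, a_6 = 4.5, b_6 = 1, c_6 = 3, b_7 = 1, c_7 = 4.5, p_7 = 1, q_7 = 1, t_7 = 2.5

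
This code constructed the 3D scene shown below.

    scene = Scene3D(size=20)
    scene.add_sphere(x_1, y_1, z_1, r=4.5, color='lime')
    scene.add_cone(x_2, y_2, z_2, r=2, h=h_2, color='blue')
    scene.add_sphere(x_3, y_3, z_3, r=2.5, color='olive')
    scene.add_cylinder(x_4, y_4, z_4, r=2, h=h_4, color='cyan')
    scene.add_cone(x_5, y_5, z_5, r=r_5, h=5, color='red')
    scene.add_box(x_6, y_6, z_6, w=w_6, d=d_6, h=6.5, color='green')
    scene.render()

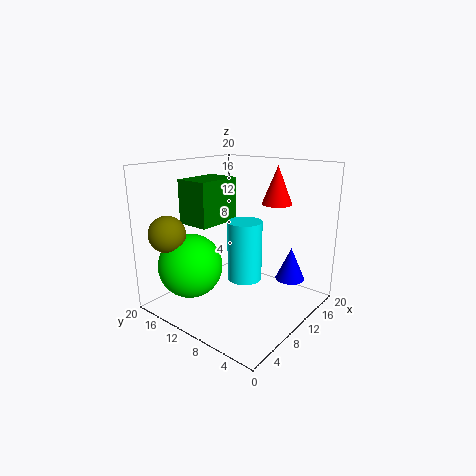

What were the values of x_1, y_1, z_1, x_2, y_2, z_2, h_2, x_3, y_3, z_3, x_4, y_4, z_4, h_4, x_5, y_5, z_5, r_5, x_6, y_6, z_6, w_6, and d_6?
x_1 = 5.5; y_1 = 15; z_1 = 6; x_2 = 13.5; y_2 = 3.5; z_2 = 4.5; h_2 = 4.5; x_3 = 3; y_3 = 16.5; z_3 = 11; x_4 = 5; y_4 = 5; z_4 = 7.5; h_4 = 7; x_5 = 12.5; y_5 = 5.5; z_5 = 15; r_5 = 2; x_6 = 7.5; y_6 = 14; z_6 = 11; w_6 = 7; d_6 = 5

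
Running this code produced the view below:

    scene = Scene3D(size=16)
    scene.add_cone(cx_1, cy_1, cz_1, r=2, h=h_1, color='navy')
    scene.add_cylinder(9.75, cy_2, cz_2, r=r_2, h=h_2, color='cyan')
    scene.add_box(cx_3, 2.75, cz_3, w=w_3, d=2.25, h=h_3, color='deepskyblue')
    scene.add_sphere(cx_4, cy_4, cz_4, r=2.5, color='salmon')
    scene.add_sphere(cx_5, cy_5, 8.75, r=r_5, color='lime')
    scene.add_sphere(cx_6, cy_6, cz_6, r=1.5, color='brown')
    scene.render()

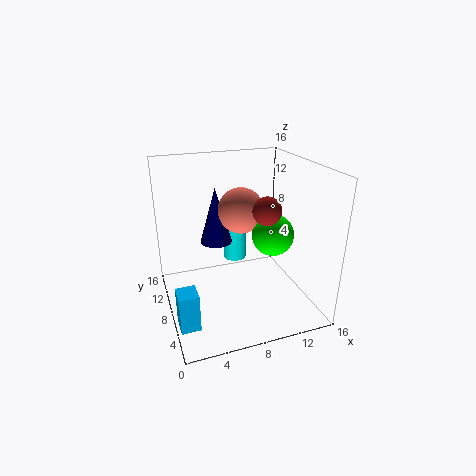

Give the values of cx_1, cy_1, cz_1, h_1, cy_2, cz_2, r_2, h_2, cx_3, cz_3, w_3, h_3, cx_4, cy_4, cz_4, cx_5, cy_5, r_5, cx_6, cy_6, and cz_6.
cx_1 = 7, cy_1 = 13.5, cz_1 = 5.25, h_1 = 7, cy_2 = 14.25, cz_2 = 2.25, r_2 = 1.5, h_2 = 5.25, cx_3 = 0.25, cz_3 = 1, w_3 = 2, h_3 = 4, cx_4 = 8.5, cy_4 = 8.5, cz_4 = 11, cx_5 = 11.25, cy_5 = 6, r_5 = 2.25, cx_6 = 10.25, cy_6 = 5.5, cz_6 = 11.75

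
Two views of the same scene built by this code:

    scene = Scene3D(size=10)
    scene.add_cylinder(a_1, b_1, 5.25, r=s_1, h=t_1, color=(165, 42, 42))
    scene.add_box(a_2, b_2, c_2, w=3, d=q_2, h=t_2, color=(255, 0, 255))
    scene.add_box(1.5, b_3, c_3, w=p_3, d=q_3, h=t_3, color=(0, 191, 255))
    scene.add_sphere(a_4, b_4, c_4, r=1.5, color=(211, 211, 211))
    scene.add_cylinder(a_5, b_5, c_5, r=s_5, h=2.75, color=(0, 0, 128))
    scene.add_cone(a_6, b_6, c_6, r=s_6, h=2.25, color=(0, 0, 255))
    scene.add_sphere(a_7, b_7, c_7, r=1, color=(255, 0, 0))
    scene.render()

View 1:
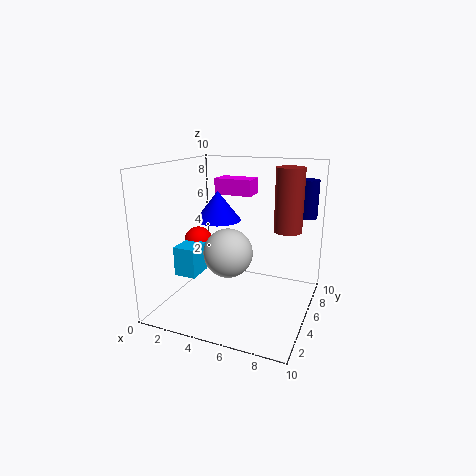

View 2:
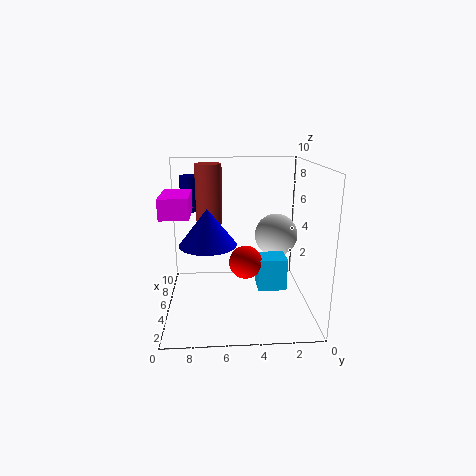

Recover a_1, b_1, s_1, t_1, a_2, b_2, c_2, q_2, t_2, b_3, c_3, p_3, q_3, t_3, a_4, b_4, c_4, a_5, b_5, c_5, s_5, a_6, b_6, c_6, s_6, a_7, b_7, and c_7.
a_1 = 8
b_1 = 7
s_1 = 1
t_1 = 4.5
a_2 = 1.75
b_2 = 8
c_2 = 7.25
q_2 = 1.75
t_2 = 1.25
b_3 = 2.25
c_3 = 2.75
p_3 = 1.5
q_3 = 1.75
t_3 = 2
a_4 = 5.5
b_4 = 2.25
c_4 = 5
a_5 = 9
b_5 = 8.5
c_5 = 6
s_5 = 0.75
a_6 = 2.5
b_6 = 7
c_6 = 5.5
s_6 = 1.75
a_7 = 2
b_7 = 4.75
c_7 = 4.5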